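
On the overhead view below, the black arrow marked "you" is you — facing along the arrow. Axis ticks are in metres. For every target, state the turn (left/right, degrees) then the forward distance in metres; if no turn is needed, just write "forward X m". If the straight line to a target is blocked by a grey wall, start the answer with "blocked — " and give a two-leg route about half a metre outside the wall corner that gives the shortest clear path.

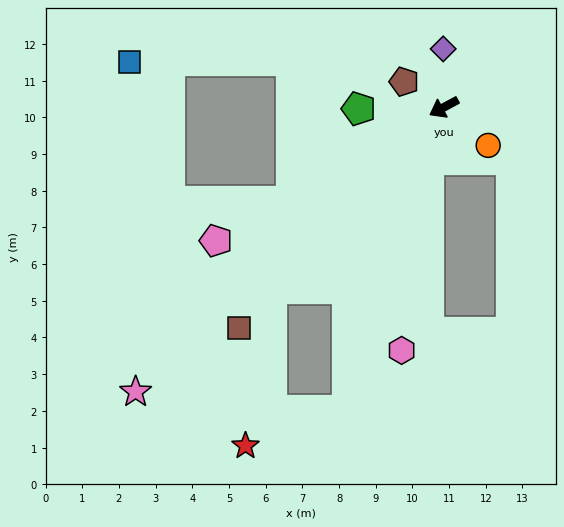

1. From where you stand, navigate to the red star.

blocked — turn left 18°, forward 6.8 m, then turn left 34°, forward 4.4 m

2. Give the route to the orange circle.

turn left 111°, forward 1.6 m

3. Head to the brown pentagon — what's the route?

turn right 61°, forward 1.3 m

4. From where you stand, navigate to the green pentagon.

turn right 27°, forward 2.3 m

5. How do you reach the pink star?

turn left 14°, forward 11.4 m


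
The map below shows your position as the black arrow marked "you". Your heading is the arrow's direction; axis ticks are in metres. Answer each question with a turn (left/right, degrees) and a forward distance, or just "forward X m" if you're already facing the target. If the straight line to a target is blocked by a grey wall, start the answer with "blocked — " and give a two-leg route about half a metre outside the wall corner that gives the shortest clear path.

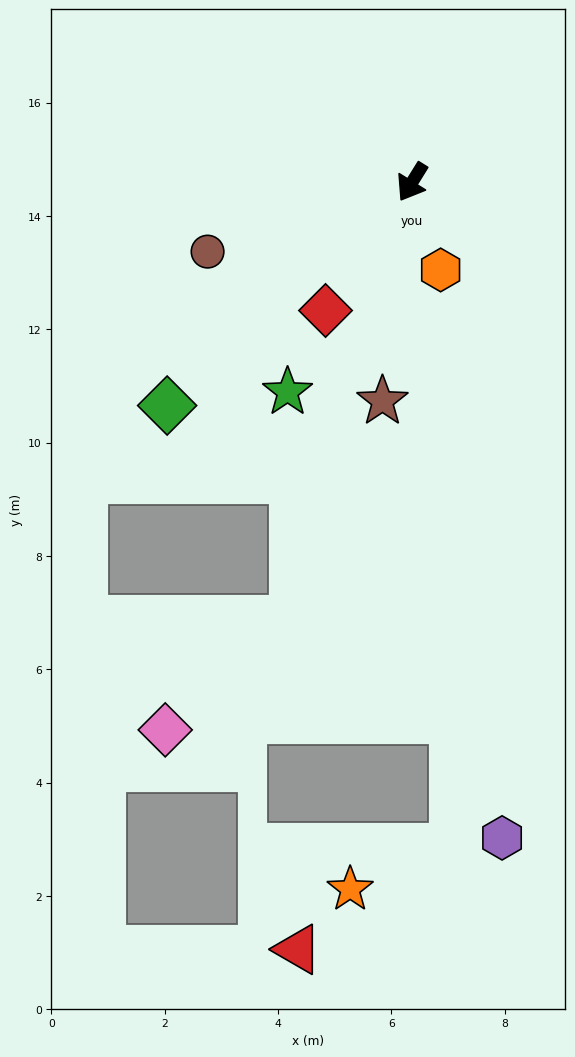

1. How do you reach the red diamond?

turn right 2°, forward 2.7 m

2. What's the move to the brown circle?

turn right 39°, forward 3.8 m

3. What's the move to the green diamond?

turn right 16°, forward 5.9 m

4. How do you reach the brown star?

turn left 24°, forward 3.9 m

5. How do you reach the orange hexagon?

turn left 50°, forward 1.6 m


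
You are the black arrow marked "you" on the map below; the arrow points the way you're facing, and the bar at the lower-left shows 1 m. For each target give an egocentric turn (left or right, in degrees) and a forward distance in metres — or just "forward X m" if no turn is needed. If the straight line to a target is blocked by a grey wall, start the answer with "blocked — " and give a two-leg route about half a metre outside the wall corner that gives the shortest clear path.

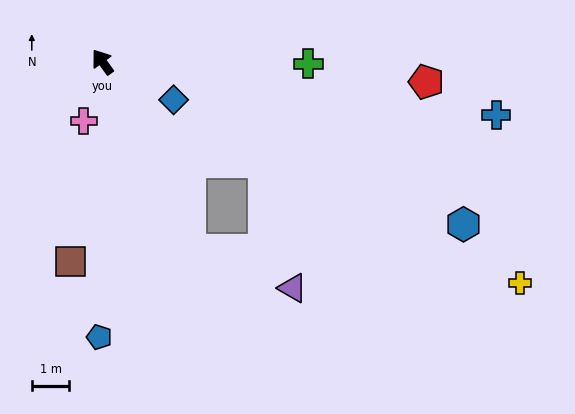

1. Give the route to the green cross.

turn right 126°, forward 5.5 m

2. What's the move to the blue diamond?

turn right 154°, forward 2.1 m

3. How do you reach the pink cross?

turn left 126°, forward 1.7 m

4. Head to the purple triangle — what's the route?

blocked — turn left 169°, forward 5.5 m, then turn left 44°, forward 2.9 m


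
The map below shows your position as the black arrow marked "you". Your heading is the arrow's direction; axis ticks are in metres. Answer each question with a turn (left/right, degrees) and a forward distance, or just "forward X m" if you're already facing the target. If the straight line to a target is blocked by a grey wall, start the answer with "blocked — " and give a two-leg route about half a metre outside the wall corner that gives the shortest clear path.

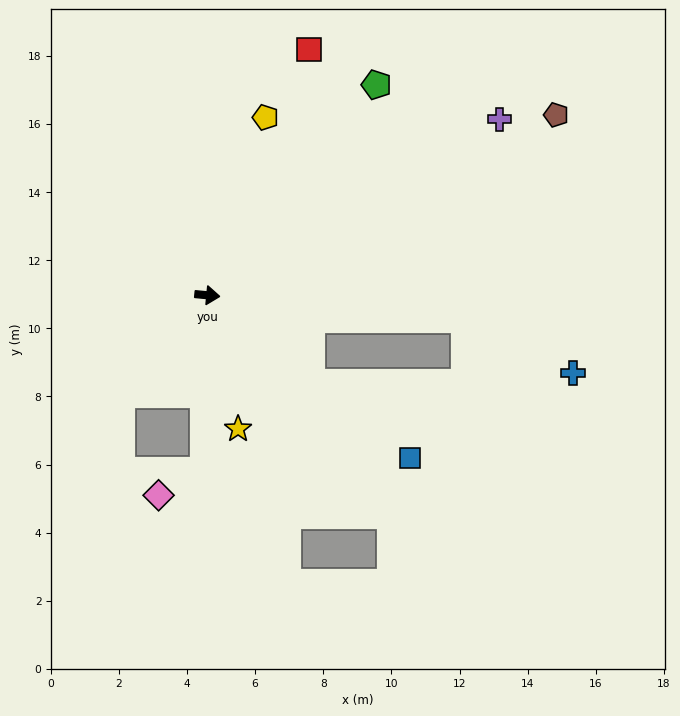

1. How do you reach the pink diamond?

blocked — turn right 86°, forward 5.2 m, then turn right 61°, forward 1.5 m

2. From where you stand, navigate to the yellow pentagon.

turn left 77°, forward 5.5 m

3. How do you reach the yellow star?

turn right 72°, forward 4.0 m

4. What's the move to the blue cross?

blocked — forward 7.6 m, then turn right 21°, forward 3.6 m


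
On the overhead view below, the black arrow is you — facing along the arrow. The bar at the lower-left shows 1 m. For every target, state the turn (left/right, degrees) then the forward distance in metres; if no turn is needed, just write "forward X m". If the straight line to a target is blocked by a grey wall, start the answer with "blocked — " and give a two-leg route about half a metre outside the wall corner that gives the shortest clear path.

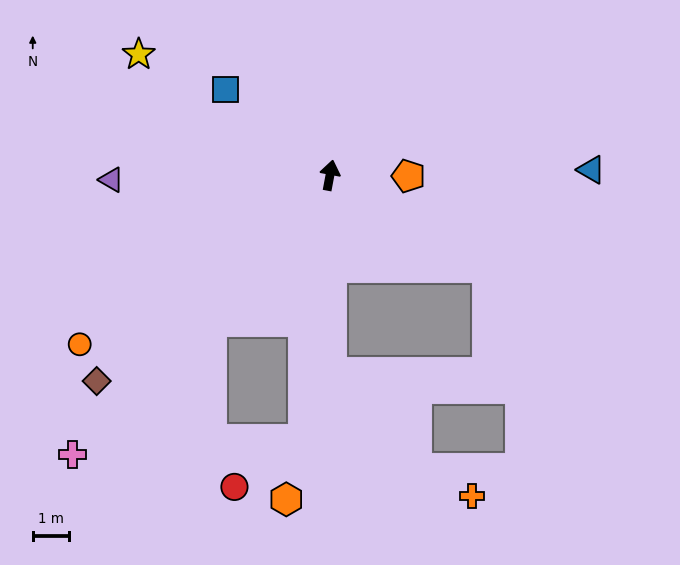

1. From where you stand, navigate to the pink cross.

turn left 148°, forward 10.4 m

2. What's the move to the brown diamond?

turn left 142°, forward 8.5 m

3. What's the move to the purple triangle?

turn left 102°, forward 6.0 m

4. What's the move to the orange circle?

turn left 135°, forward 8.3 m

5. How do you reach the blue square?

turn left 61°, forward 3.7 m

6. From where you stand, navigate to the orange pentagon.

turn right 80°, forward 2.1 m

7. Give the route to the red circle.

blocked — turn right 175°, forward 7.3 m, then turn right 50°, forward 2.3 m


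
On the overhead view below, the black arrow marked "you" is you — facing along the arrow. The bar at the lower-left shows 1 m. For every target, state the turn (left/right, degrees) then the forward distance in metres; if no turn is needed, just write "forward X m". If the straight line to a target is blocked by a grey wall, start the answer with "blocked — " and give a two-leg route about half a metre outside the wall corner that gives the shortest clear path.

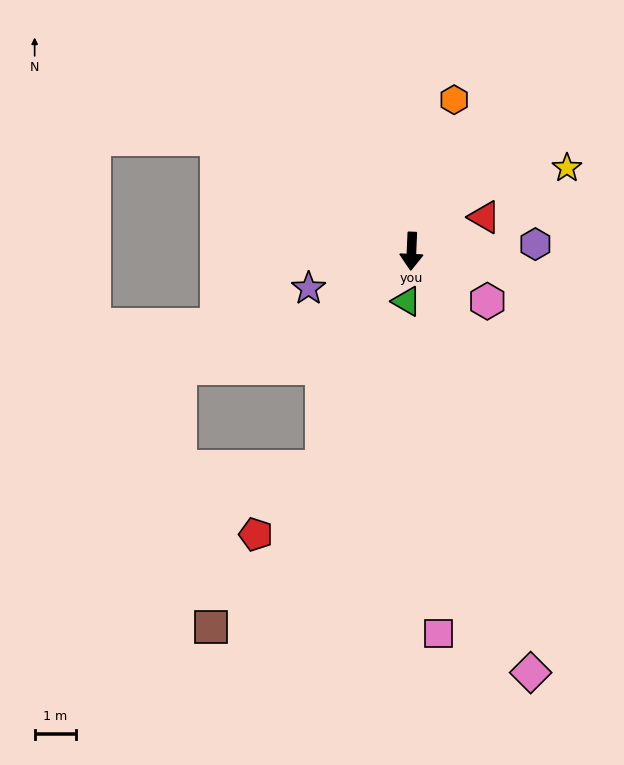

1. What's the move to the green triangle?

turn right 3°, forward 1.2 m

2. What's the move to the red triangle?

turn left 117°, forward 2.0 m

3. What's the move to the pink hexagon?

turn left 59°, forward 2.2 m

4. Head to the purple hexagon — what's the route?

turn left 96°, forward 3.0 m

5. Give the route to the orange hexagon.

turn left 167°, forward 3.8 m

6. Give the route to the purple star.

turn right 68°, forward 2.7 m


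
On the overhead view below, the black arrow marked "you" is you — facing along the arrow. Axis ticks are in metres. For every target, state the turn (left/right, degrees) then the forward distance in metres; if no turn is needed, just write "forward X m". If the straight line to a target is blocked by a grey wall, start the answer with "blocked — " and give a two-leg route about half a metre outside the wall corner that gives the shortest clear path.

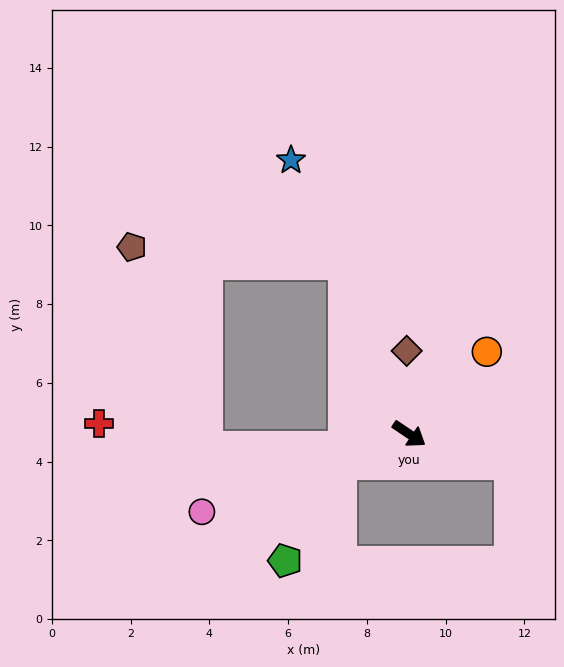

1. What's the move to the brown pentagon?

blocked — turn left 145°, forward 4.6 m, then turn left 64°, forward 5.4 m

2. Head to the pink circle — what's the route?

turn right 125°, forward 5.6 m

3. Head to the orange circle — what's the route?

turn left 81°, forward 2.9 m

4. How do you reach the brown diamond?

turn left 126°, forward 2.1 m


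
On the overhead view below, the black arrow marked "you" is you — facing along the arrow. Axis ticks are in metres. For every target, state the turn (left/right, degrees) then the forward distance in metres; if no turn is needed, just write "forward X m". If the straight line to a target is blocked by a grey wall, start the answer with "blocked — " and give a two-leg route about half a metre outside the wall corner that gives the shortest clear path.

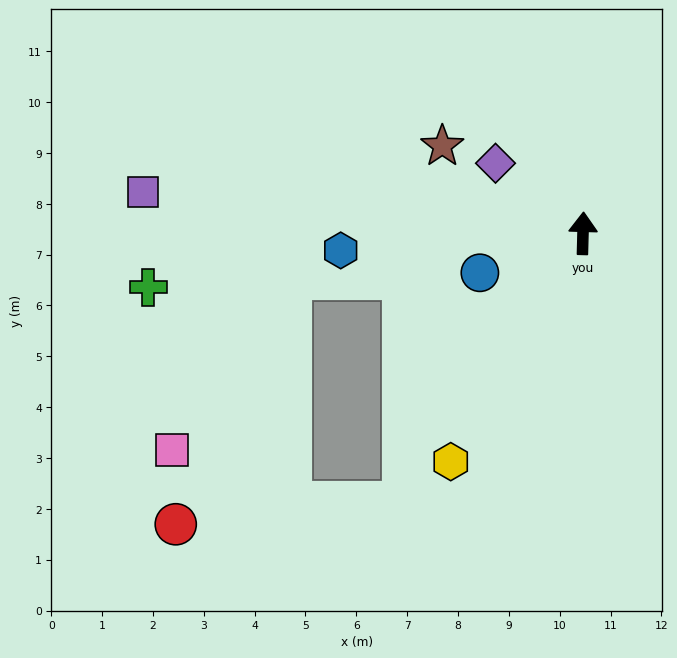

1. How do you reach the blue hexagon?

turn left 96°, forward 4.8 m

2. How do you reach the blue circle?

turn left 113°, forward 2.2 m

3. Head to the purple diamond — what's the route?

turn left 53°, forward 2.2 m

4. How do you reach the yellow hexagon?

turn left 151°, forward 5.2 m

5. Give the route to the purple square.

turn left 86°, forward 8.7 m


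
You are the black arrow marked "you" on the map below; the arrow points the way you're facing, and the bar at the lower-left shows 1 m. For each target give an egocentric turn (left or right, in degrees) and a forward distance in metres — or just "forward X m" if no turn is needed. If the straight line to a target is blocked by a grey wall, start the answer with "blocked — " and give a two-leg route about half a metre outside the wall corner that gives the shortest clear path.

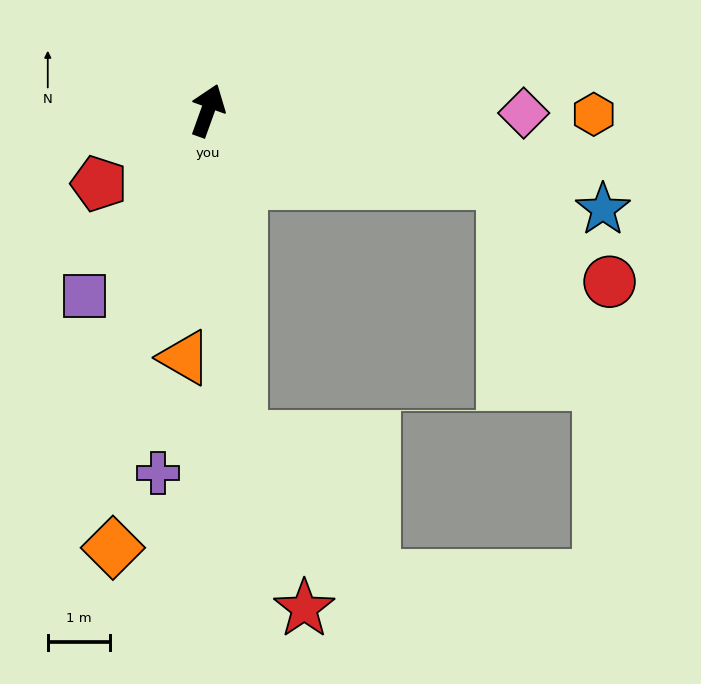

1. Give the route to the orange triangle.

turn right 166°, forward 4.0 m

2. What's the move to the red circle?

blocked — turn right 84°, forward 4.9 m, then turn right 29°, forward 2.3 m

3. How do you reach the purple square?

turn left 166°, forward 3.6 m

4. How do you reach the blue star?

turn right 84°, forward 6.6 m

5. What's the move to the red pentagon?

turn left 144°, forward 2.1 m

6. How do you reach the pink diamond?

turn right 71°, forward 5.1 m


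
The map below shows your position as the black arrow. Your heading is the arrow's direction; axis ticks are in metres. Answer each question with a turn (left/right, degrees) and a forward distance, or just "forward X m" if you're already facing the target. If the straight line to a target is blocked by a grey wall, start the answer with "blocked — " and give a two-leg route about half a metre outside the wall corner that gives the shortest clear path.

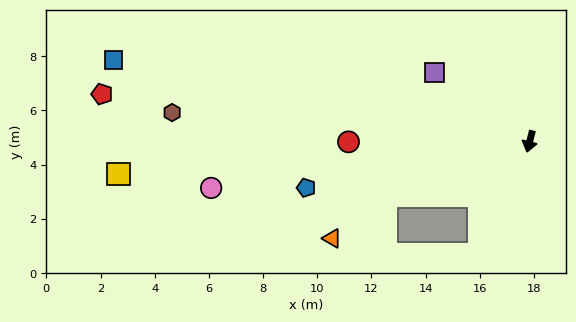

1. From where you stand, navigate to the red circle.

turn right 76°, forward 6.7 m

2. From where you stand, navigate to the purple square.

turn right 112°, forward 4.3 m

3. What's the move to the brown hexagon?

turn right 80°, forward 13.2 m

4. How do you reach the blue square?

turn right 87°, forward 15.6 m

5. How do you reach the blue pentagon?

turn right 64°, forward 8.4 m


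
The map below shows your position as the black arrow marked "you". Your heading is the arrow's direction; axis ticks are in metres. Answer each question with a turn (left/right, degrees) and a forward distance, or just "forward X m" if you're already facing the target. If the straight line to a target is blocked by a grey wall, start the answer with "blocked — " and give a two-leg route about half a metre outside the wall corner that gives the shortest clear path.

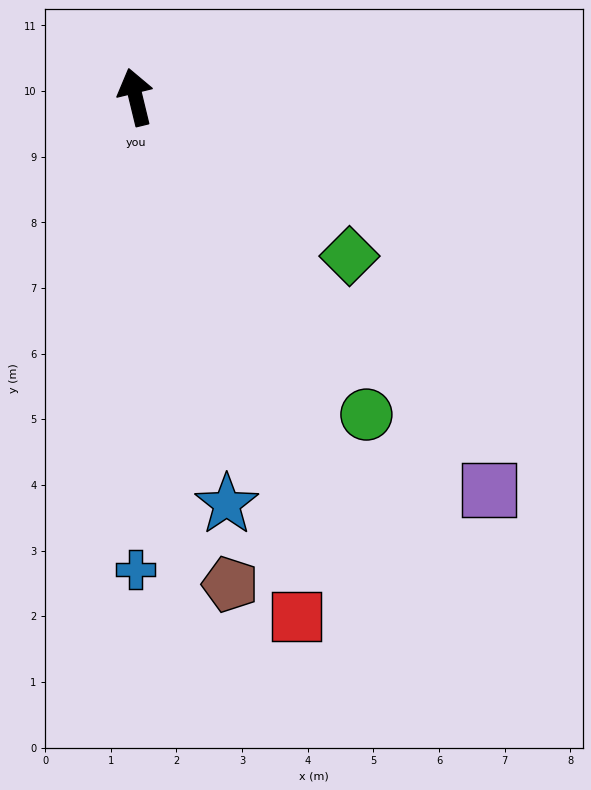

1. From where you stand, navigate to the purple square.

turn right 152°, forward 8.1 m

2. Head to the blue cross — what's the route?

turn left 166°, forward 7.2 m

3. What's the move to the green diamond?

turn right 140°, forward 4.1 m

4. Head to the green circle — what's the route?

turn right 158°, forward 6.0 m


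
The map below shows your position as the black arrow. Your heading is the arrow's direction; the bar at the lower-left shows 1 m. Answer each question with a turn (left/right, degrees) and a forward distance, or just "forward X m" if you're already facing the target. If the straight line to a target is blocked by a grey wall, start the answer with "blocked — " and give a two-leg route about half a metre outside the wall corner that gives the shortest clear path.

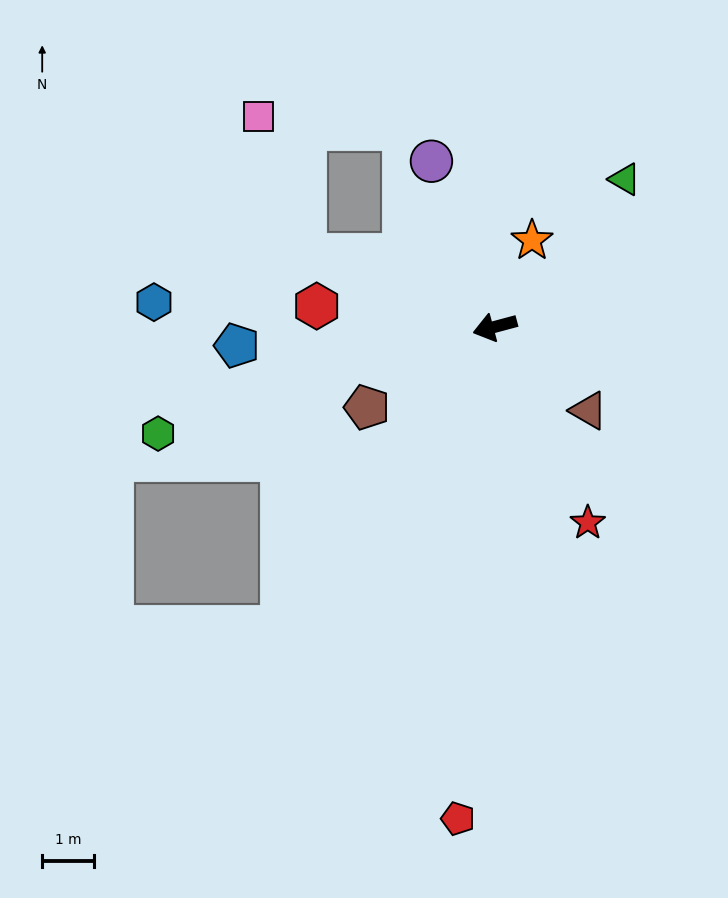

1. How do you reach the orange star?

turn right 128°, forward 1.8 m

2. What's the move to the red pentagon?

turn left 71°, forward 9.5 m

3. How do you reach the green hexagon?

turn left 3°, forward 6.8 m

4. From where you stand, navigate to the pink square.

blocked — turn right 36°, forward 3.9 m, then turn right 51°, forward 2.8 m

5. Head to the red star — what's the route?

turn left 100°, forward 4.2 m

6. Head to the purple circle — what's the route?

turn right 84°, forward 3.4 m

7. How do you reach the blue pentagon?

turn right 11°, forward 5.0 m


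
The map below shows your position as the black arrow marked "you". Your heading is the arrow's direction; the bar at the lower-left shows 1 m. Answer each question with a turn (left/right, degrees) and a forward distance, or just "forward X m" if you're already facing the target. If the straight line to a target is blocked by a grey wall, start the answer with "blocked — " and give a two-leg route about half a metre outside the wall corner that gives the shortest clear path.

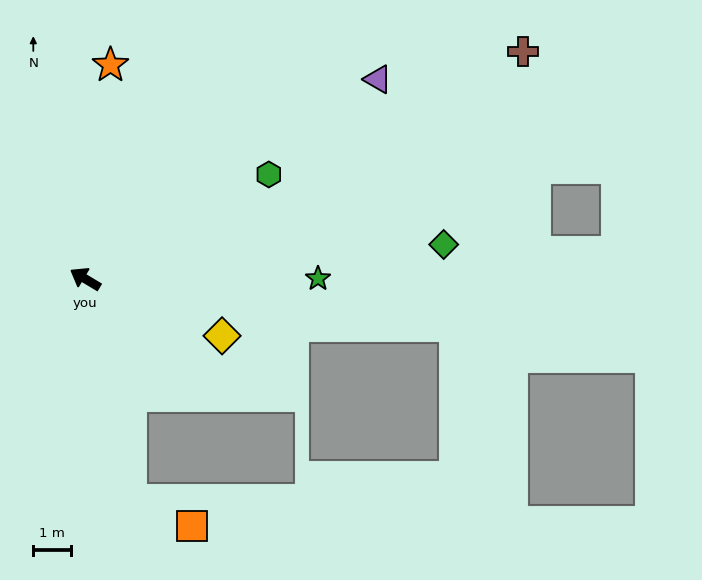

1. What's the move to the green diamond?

turn right 144°, forward 9.6 m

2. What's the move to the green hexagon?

turn right 119°, forward 5.6 m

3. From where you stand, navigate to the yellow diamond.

turn right 172°, forward 3.9 m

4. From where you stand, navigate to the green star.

turn right 149°, forward 6.2 m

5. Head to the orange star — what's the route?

turn right 66°, forward 5.7 m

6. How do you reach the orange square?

blocked — turn left 133°, forward 6.0 m, then turn left 55°, forward 1.8 m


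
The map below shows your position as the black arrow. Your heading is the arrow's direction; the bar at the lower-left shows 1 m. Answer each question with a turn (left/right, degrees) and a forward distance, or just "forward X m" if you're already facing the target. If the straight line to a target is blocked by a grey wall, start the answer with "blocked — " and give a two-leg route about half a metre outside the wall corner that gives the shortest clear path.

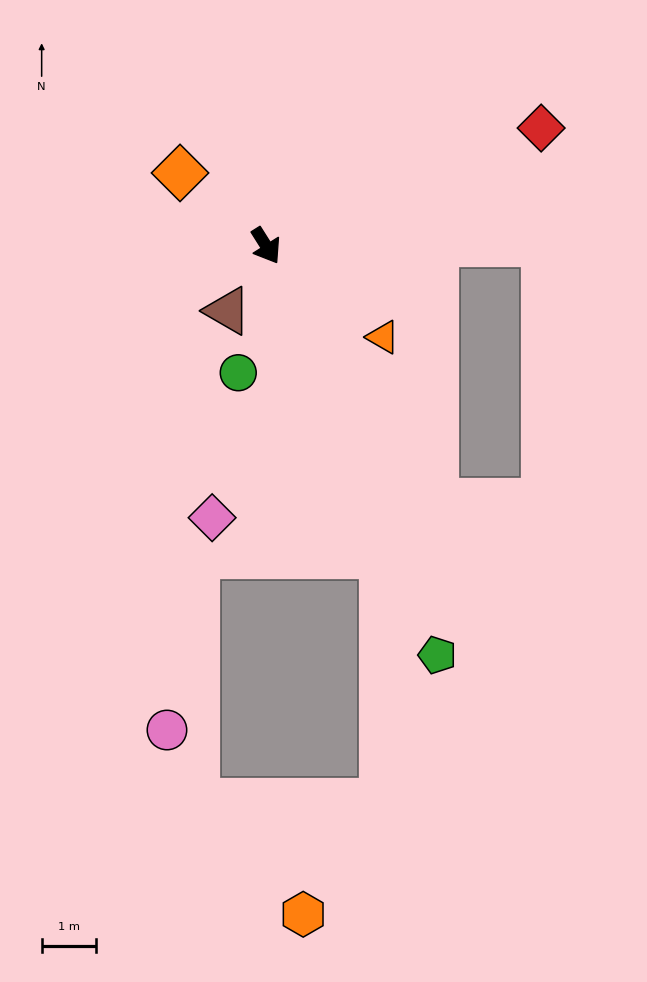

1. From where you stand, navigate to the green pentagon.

turn right 10°, forward 8.2 m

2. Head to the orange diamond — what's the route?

turn right 163°, forward 2.1 m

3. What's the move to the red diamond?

turn left 81°, forward 5.5 m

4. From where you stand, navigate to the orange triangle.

turn left 20°, forward 2.7 m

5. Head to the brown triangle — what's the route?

turn right 63°, forward 1.4 m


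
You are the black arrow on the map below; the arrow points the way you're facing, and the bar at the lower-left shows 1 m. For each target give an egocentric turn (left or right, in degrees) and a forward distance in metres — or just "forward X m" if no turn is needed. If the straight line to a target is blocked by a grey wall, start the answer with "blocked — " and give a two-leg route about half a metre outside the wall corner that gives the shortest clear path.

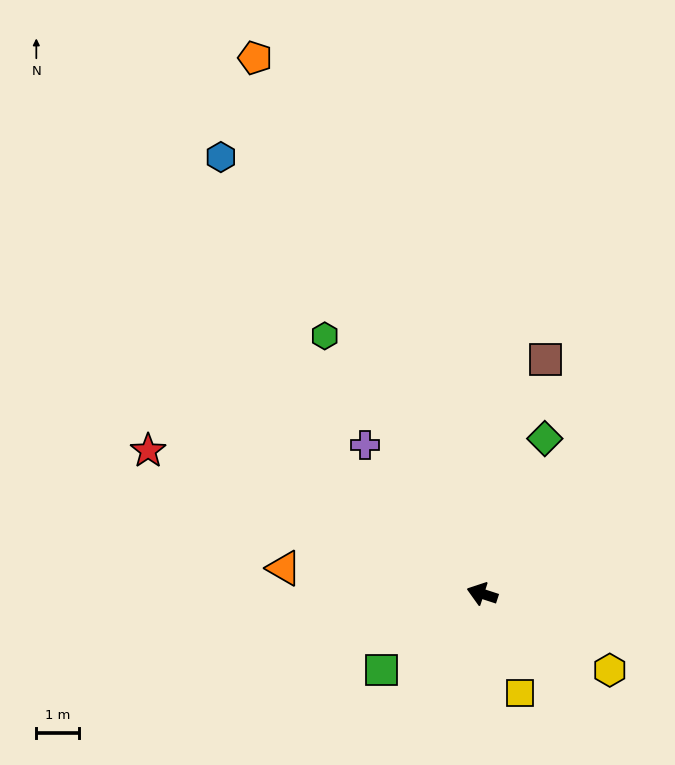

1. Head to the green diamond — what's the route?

turn right 94°, forward 3.9 m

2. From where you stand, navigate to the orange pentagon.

turn right 49°, forward 13.5 m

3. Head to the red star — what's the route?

turn right 5°, forward 8.5 m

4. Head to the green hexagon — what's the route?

turn right 41°, forward 7.0 m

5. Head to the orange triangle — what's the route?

turn left 11°, forward 4.7 m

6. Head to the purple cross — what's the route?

turn right 34°, forward 4.4 m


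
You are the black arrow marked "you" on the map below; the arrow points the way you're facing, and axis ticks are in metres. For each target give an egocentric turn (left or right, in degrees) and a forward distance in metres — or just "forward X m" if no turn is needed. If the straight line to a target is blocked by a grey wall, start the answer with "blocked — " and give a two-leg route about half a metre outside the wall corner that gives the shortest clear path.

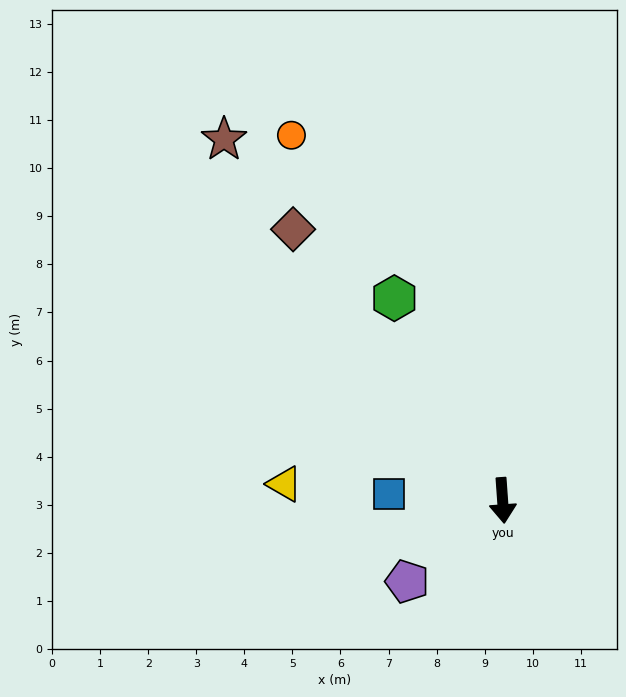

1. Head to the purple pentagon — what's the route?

turn right 54°, forward 2.6 m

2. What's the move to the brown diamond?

turn right 146°, forward 7.1 m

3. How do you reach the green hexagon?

turn right 156°, forward 4.8 m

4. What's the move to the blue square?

turn right 97°, forward 2.4 m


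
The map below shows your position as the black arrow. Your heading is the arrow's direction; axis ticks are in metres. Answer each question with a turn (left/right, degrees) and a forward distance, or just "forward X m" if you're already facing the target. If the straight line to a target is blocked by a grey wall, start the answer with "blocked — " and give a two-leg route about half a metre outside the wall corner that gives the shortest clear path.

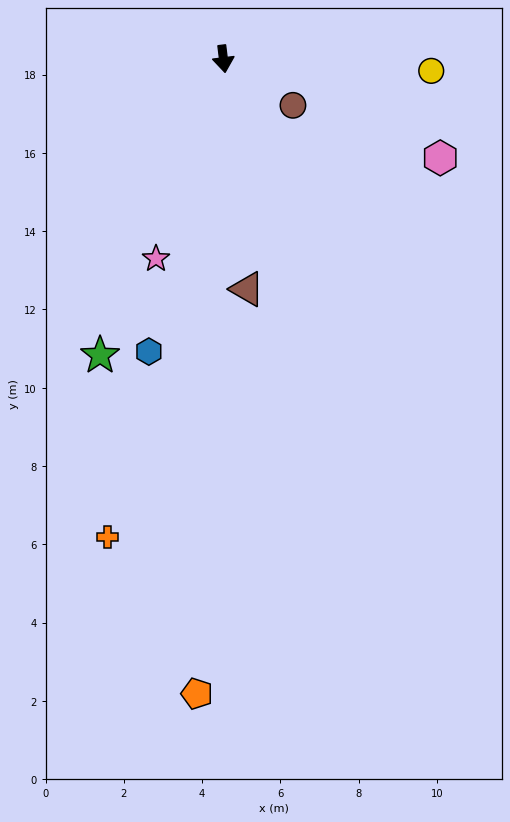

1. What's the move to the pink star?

turn right 26°, forward 5.4 m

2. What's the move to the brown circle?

turn left 49°, forward 2.1 m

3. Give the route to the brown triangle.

forward 5.9 m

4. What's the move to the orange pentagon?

turn right 9°, forward 16.2 m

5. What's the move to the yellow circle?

turn left 80°, forward 5.3 m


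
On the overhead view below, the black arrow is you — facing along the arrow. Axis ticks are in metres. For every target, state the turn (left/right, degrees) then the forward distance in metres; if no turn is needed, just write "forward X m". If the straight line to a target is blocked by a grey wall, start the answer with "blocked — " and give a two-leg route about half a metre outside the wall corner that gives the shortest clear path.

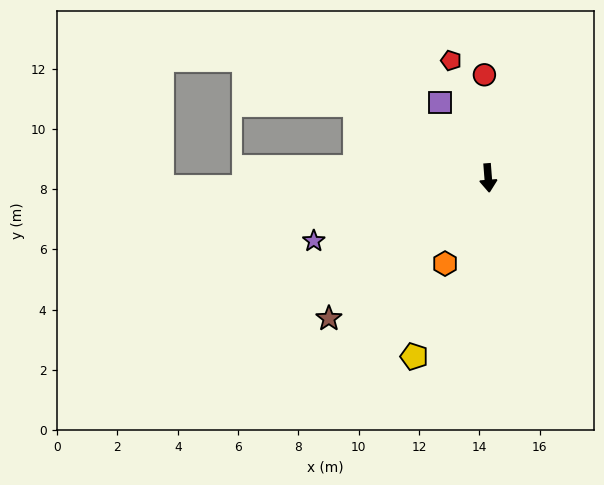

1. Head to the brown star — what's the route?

turn right 53°, forward 7.0 m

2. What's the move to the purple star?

turn right 75°, forward 6.1 m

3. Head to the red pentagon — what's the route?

turn right 167°, forward 4.1 m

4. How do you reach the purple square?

turn right 152°, forward 3.0 m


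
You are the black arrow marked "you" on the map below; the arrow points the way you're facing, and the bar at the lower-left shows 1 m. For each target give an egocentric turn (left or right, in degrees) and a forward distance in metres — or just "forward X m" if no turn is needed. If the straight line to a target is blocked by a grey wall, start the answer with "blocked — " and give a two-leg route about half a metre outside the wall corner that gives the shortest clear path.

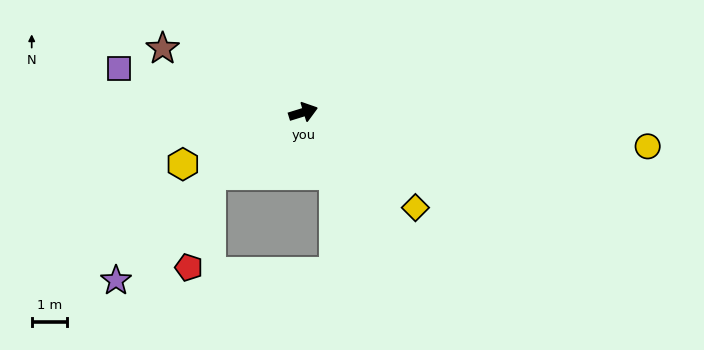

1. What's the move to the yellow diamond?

turn right 58°, forward 4.1 m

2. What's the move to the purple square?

turn left 150°, forward 5.3 m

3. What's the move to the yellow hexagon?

turn right 174°, forward 3.7 m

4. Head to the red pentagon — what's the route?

blocked — turn right 163°, forward 3.1 m, then turn left 42°, forward 2.7 m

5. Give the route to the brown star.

turn left 138°, forward 4.3 m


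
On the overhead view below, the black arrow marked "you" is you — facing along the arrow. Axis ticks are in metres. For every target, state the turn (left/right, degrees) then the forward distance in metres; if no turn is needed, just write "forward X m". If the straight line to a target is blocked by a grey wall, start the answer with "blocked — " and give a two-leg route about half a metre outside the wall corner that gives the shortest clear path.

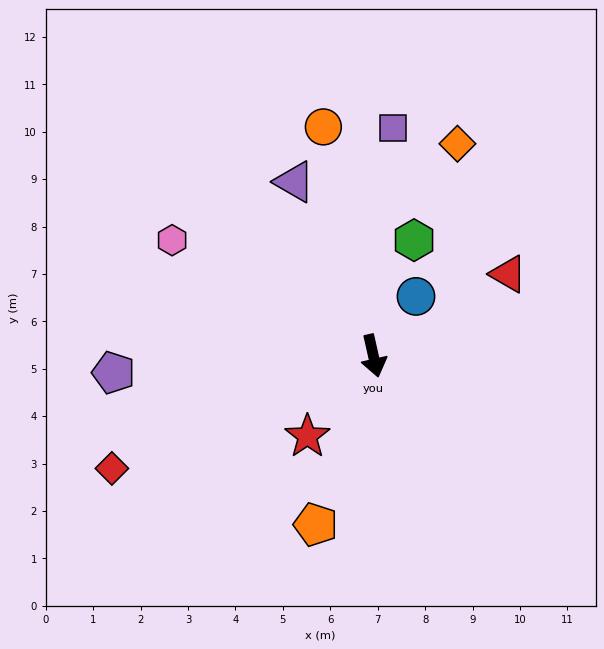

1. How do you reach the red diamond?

turn right 79°, forward 6.0 m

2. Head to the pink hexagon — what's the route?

turn right 133°, forward 4.9 m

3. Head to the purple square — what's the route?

turn left 162°, forward 4.8 m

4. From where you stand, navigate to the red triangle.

turn left 109°, forward 3.3 m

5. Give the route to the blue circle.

turn left 132°, forward 1.5 m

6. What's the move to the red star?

turn right 52°, forward 2.2 m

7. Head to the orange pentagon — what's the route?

turn right 32°, forward 3.8 m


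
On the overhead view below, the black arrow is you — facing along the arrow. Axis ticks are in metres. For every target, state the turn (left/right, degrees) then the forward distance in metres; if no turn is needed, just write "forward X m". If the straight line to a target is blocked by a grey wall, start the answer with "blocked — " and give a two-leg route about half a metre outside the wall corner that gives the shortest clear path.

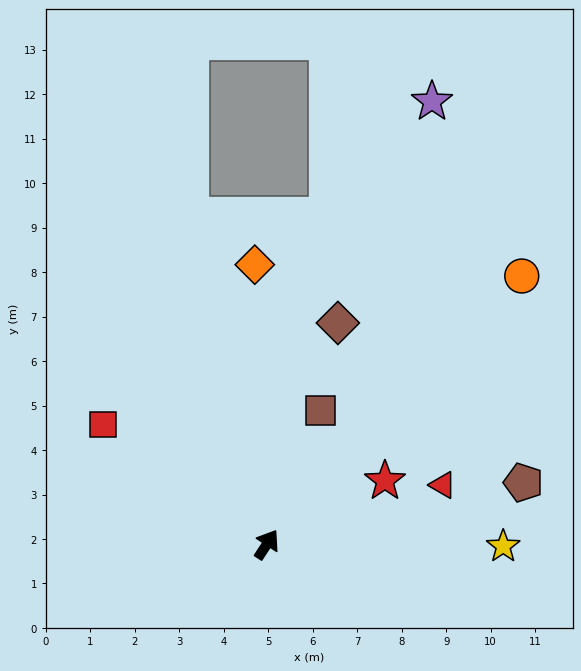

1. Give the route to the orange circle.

turn right 10°, forward 8.3 m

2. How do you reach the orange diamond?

turn left 36°, forward 6.3 m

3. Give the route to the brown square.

turn left 11°, forward 3.2 m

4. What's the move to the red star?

turn right 29°, forward 3.0 m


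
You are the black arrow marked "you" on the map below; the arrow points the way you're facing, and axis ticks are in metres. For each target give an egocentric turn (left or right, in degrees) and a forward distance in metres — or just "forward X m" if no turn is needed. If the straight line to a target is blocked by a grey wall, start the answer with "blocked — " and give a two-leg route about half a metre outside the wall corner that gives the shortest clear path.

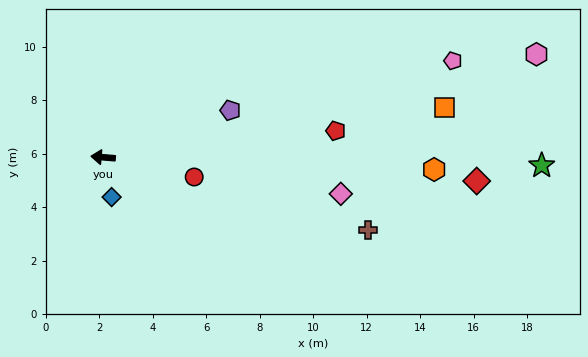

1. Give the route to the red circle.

turn left 173°, forward 3.5 m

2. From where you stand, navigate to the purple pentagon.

turn right 155°, forward 5.1 m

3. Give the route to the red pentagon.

turn right 169°, forward 8.8 m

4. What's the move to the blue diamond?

turn left 107°, forward 1.5 m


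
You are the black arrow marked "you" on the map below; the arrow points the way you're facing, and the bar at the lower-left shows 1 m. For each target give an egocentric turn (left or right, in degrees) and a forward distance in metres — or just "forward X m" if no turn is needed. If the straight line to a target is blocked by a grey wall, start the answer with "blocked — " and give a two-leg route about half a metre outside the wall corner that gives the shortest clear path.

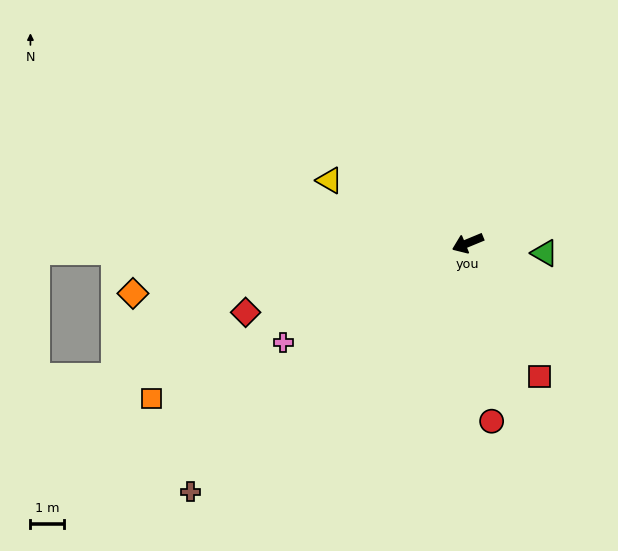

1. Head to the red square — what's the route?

turn left 96°, forward 4.5 m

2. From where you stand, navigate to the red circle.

turn left 75°, forward 5.3 m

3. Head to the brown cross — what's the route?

turn left 19°, forward 11.1 m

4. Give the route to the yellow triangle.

turn right 47°, forward 4.5 m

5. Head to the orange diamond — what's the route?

turn right 14°, forward 10.1 m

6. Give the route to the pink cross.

turn left 6°, forward 6.2 m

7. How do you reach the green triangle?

turn left 150°, forward 2.3 m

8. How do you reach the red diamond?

turn right 5°, forward 6.9 m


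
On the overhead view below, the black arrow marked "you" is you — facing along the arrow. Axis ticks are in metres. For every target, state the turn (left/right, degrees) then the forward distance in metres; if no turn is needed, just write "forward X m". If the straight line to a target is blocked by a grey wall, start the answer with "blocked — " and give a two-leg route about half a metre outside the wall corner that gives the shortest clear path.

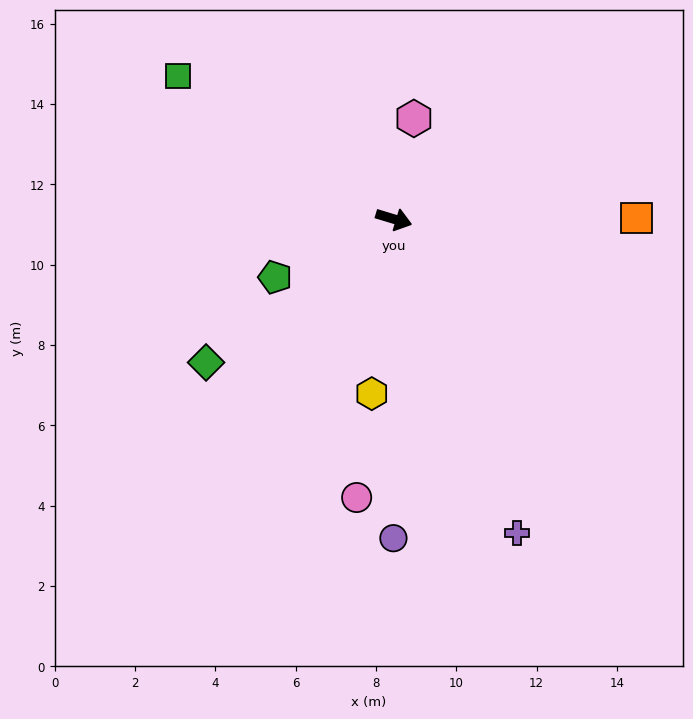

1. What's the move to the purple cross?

turn right 52°, forward 8.4 m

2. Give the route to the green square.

turn left 163°, forward 6.5 m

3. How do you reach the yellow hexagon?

turn right 80°, forward 4.4 m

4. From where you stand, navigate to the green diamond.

turn right 126°, forward 5.9 m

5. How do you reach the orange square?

turn left 17°, forward 6.0 m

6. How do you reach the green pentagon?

turn right 137°, forward 3.3 m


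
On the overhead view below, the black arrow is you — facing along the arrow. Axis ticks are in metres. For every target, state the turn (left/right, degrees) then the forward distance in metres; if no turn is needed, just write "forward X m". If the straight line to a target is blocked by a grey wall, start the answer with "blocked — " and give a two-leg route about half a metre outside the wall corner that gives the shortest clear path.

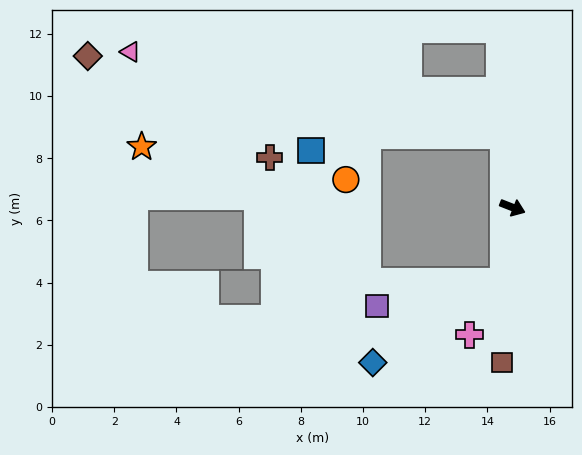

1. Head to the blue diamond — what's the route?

blocked — turn right 76°, forward 2.4 m, then turn right 50°, forward 5.0 m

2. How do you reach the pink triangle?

blocked — turn left 119°, forward 2.3 m, then turn left 70°, forward 12.3 m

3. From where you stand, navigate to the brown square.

turn right 73°, forward 5.0 m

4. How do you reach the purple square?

blocked — turn right 76°, forward 2.4 m, then turn right 71°, forward 4.2 m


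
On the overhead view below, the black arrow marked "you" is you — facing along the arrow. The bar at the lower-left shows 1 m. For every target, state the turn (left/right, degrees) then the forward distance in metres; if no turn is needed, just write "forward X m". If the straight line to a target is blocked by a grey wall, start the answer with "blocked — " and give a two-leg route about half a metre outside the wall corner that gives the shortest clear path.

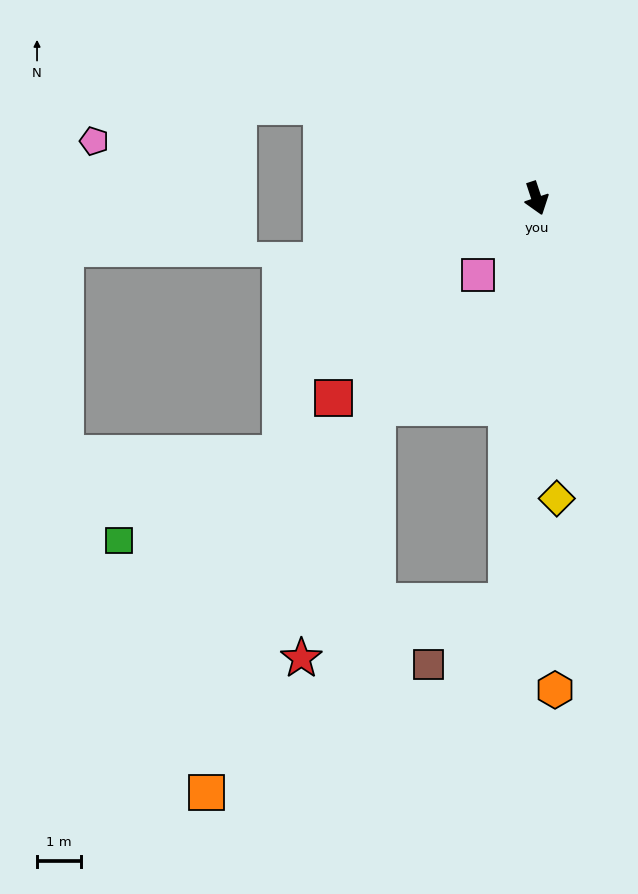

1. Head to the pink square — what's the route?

turn right 56°, forward 2.2 m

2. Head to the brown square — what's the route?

blocked — turn right 22°, forward 9.2 m, then turn right 47°, forward 2.3 m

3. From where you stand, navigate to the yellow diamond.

turn right 14°, forward 6.8 m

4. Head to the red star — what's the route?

blocked — turn right 22°, forward 9.2 m, then turn right 71°, forward 4.8 m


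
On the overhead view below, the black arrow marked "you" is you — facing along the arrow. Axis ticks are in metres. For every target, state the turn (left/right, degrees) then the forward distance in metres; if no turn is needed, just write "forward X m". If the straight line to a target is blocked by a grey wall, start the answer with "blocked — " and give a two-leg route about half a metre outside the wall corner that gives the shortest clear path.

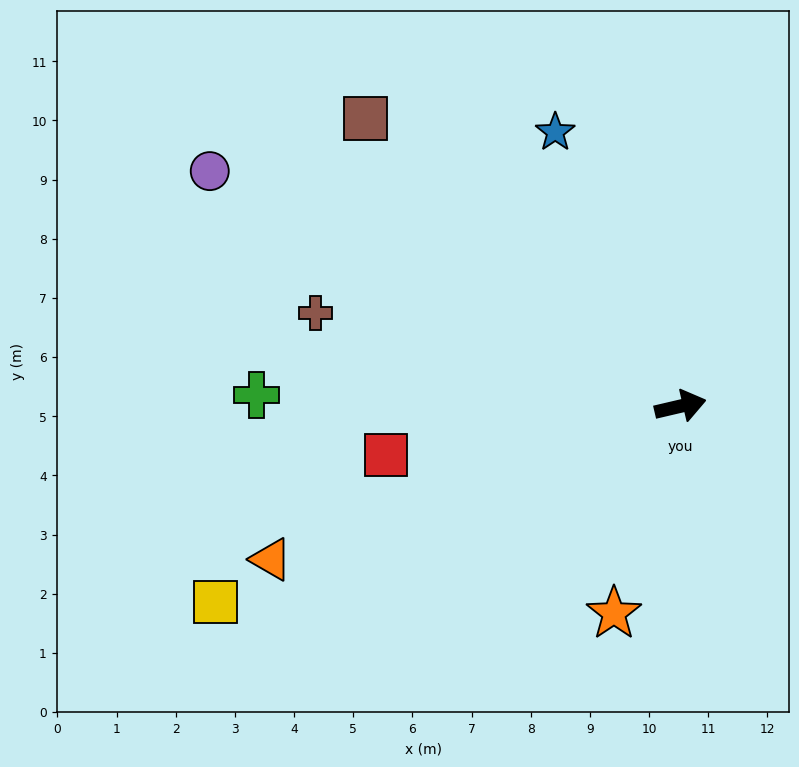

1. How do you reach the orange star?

turn right 121°, forward 3.7 m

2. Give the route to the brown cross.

turn left 153°, forward 6.4 m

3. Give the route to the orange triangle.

turn right 173°, forward 7.4 m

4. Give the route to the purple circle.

turn left 140°, forward 8.9 m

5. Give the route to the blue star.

turn left 101°, forward 5.1 m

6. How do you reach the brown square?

turn left 124°, forward 7.2 m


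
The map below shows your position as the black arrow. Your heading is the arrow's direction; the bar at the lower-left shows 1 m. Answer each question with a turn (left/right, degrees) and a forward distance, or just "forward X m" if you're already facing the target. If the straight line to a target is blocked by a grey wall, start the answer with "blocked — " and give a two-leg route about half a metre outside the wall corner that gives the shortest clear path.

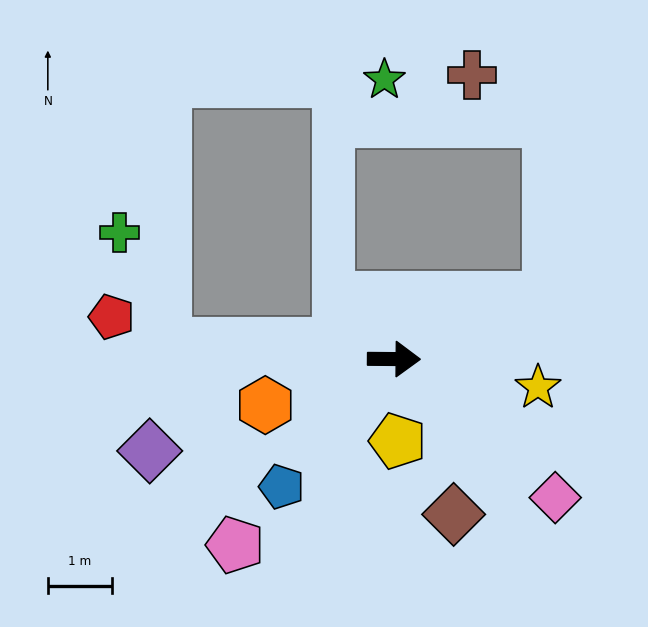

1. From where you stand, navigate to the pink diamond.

turn right 40°, forward 3.3 m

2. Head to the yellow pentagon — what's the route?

turn right 87°, forward 1.3 m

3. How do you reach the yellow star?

turn right 11°, forward 2.3 m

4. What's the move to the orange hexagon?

turn right 160°, forward 2.1 m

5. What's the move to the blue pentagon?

turn right 131°, forward 2.7 m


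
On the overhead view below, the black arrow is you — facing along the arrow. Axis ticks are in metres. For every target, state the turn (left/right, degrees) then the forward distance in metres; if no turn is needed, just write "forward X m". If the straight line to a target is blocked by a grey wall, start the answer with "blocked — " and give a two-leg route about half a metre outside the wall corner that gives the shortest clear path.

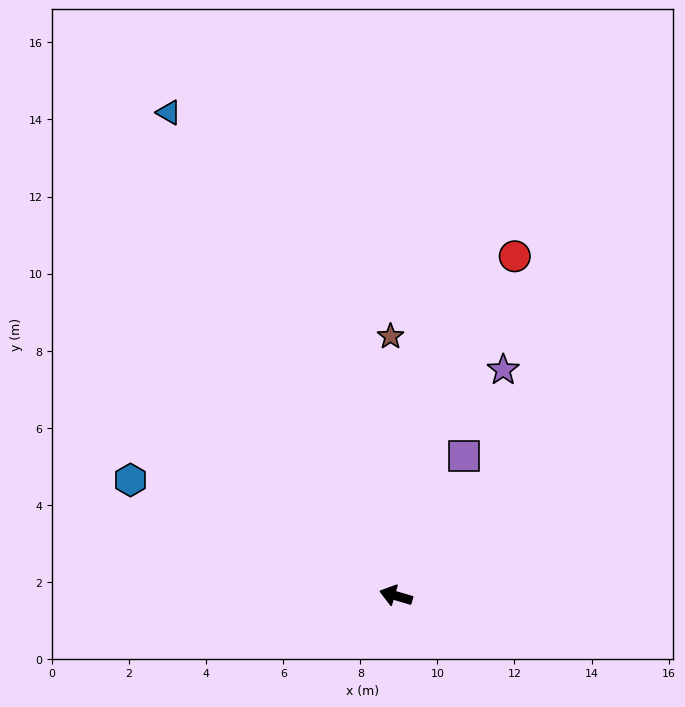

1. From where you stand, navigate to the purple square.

turn right 100°, forward 4.0 m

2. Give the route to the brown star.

turn right 73°, forward 6.7 m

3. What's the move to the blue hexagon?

turn right 7°, forward 7.5 m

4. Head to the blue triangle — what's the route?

turn right 49°, forward 13.9 m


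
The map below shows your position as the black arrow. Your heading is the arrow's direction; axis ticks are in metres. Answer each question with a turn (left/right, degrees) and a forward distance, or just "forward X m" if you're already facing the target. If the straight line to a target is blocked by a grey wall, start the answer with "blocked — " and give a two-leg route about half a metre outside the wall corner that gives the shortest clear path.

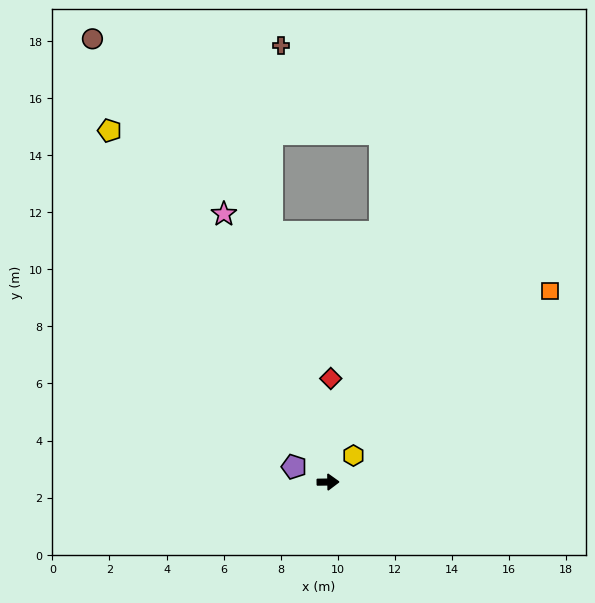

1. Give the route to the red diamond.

turn left 88°, forward 3.6 m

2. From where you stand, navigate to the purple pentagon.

turn left 155°, forward 1.3 m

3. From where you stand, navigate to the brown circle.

turn left 117°, forward 17.6 m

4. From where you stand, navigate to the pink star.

turn left 110°, forward 10.1 m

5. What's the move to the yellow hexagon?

turn left 45°, forward 1.3 m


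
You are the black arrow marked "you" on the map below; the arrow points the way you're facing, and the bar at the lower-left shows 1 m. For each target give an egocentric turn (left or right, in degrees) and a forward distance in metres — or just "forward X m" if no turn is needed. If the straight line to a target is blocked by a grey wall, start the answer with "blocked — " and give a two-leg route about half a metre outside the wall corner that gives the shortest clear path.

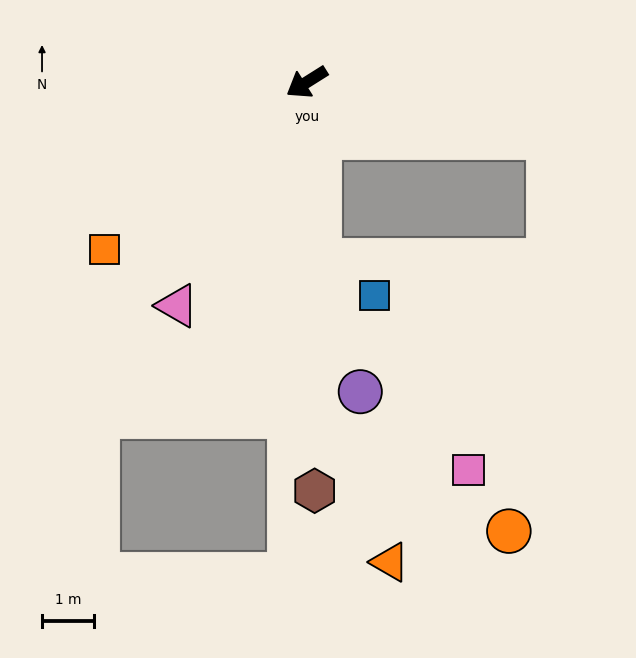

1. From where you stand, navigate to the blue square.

blocked — turn left 62°, forward 3.5 m, then turn left 54°, forward 1.3 m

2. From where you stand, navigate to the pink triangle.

turn left 28°, forward 5.0 m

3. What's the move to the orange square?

turn left 7°, forward 5.1 m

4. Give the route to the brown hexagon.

turn left 59°, forward 7.9 m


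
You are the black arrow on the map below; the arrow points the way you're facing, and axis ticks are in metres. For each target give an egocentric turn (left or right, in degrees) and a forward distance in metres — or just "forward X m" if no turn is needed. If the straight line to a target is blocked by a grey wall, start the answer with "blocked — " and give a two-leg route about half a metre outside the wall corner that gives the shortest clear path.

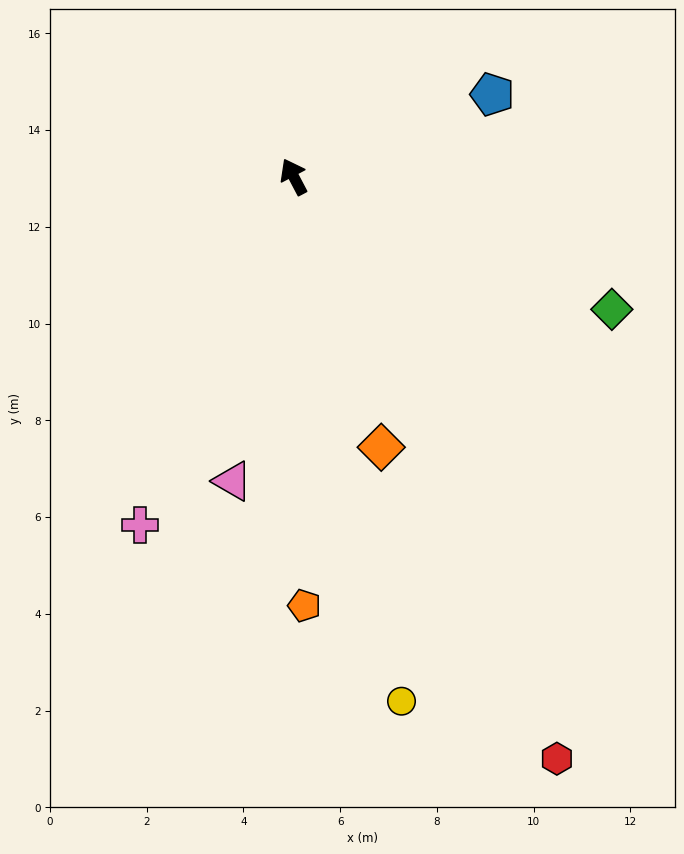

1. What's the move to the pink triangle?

turn left 141°, forward 6.4 m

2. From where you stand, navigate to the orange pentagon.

turn left 154°, forward 8.9 m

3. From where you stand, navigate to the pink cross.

turn left 128°, forward 7.9 m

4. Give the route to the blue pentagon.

turn right 95°, forward 4.4 m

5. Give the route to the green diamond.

turn right 140°, forward 7.1 m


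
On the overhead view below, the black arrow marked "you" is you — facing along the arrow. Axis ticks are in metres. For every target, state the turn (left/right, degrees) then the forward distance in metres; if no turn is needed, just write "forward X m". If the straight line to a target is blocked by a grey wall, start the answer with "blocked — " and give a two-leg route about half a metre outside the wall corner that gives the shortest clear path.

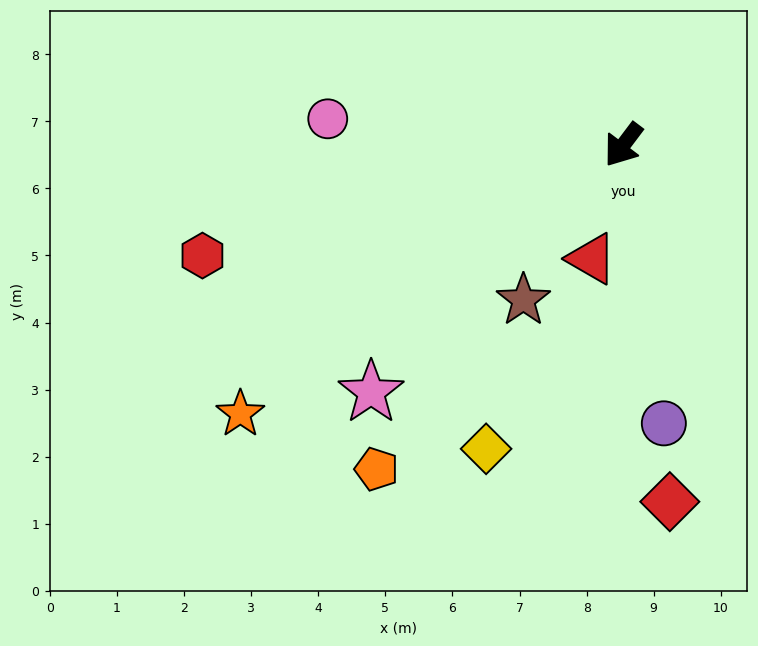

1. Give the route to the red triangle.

turn left 21°, forward 1.8 m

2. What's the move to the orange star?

turn right 18°, forward 7.0 m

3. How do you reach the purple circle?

turn left 45°, forward 4.2 m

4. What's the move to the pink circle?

turn right 58°, forward 4.4 m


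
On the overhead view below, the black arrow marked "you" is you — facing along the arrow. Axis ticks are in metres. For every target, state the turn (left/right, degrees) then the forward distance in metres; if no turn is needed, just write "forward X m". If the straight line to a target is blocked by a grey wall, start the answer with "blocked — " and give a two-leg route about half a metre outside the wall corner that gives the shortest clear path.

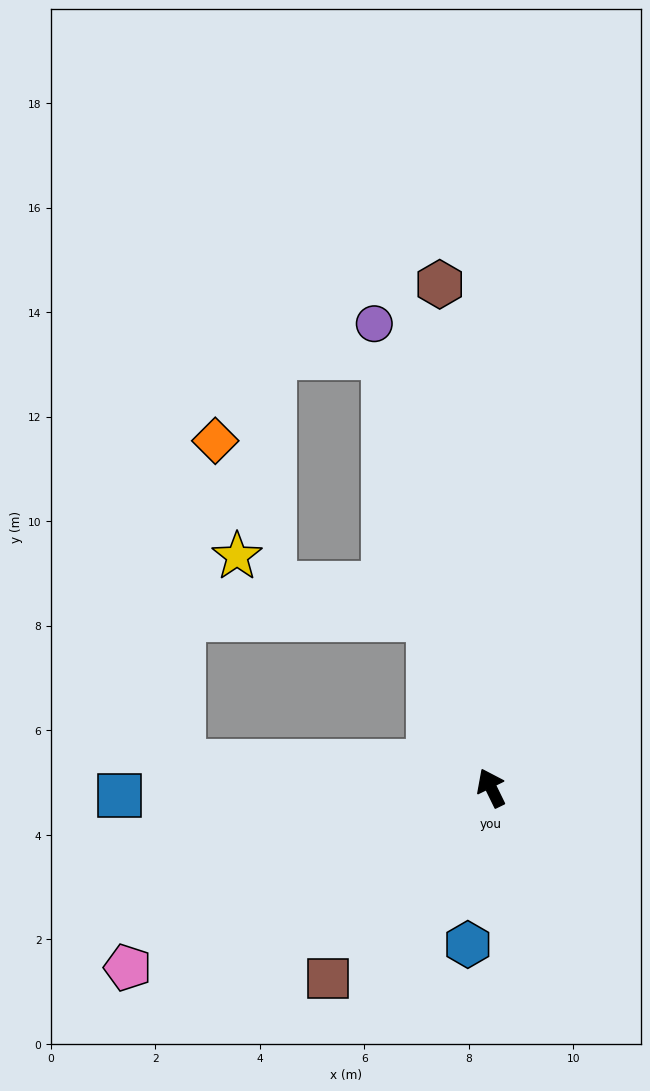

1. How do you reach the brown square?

turn left 113°, forward 4.8 m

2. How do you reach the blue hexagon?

turn left 145°, forward 3.0 m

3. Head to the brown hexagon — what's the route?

turn right 20°, forward 9.7 m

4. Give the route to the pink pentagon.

turn left 90°, forward 7.8 m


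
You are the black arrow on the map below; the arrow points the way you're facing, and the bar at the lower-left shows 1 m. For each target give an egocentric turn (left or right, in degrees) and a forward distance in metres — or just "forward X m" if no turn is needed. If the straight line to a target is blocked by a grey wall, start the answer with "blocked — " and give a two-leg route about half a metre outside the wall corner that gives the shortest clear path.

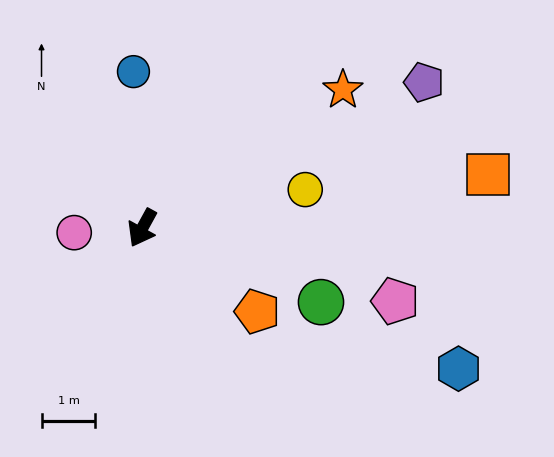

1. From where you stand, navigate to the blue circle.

turn right 148°, forward 2.9 m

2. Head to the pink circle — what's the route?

turn right 57°, forward 1.3 m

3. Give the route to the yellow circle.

turn left 132°, forward 3.1 m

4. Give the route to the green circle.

turn left 96°, forward 3.6 m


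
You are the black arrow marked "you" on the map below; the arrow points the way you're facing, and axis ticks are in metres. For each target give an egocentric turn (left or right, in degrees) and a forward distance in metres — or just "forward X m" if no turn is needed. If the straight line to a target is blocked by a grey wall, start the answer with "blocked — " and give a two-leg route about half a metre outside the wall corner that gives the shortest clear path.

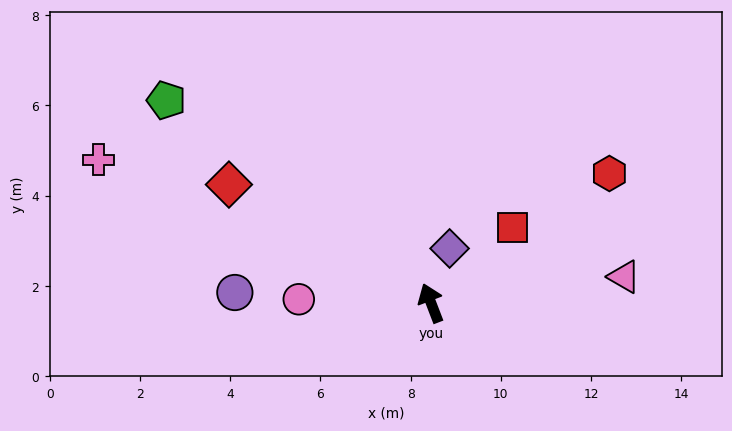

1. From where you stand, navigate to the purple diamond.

turn right 40°, forward 1.3 m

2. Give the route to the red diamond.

turn left 39°, forward 5.2 m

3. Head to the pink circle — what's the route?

turn left 67°, forward 2.9 m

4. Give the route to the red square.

turn right 68°, forward 2.5 m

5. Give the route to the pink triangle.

turn right 103°, forward 4.3 m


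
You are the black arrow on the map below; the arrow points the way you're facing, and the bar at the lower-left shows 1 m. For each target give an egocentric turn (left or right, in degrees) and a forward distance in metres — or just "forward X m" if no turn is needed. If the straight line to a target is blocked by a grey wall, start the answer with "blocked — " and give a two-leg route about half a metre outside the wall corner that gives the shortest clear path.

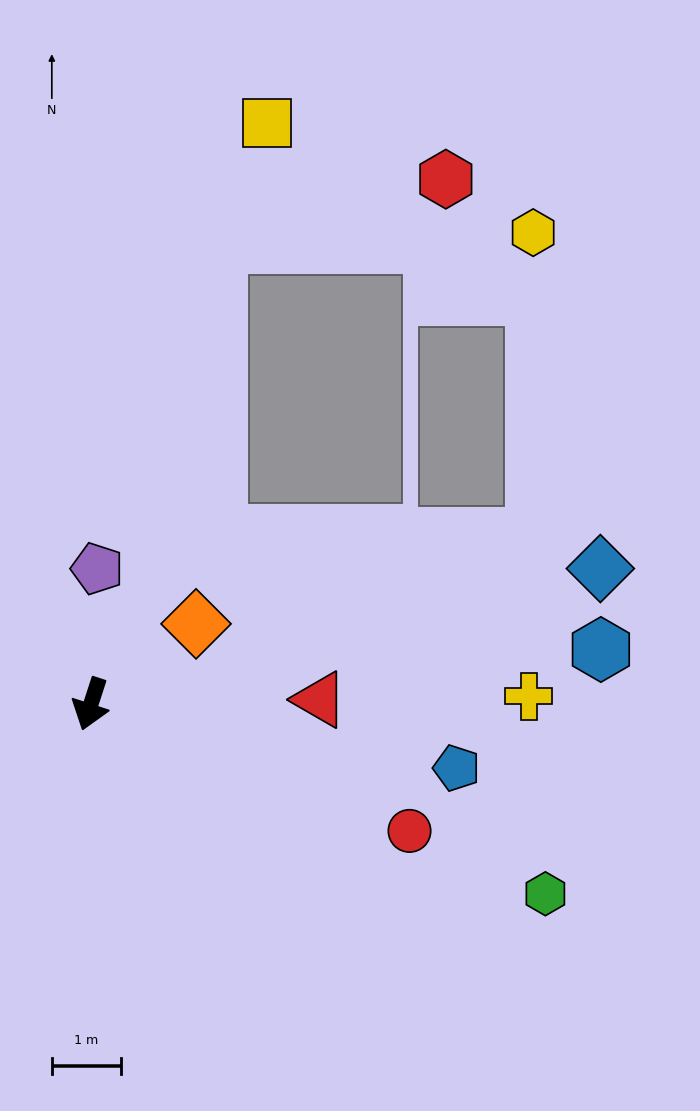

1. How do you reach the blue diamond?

turn left 123°, forward 7.6 m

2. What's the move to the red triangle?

turn left 109°, forward 3.3 m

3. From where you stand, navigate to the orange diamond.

turn left 145°, forward 1.9 m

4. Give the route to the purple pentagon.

turn right 165°, forward 1.9 m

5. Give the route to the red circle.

turn left 86°, forward 4.9 m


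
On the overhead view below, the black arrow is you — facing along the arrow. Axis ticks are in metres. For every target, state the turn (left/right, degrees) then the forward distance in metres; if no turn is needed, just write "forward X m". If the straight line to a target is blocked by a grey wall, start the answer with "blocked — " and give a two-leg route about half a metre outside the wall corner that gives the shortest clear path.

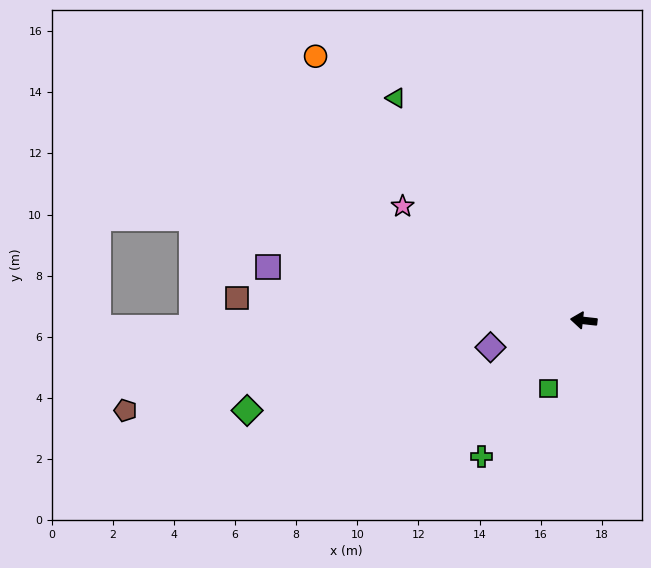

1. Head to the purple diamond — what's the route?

turn left 22°, forward 3.2 m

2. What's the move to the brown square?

turn left 3°, forward 11.4 m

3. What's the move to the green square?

turn left 69°, forward 2.5 m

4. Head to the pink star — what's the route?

turn right 26°, forward 7.0 m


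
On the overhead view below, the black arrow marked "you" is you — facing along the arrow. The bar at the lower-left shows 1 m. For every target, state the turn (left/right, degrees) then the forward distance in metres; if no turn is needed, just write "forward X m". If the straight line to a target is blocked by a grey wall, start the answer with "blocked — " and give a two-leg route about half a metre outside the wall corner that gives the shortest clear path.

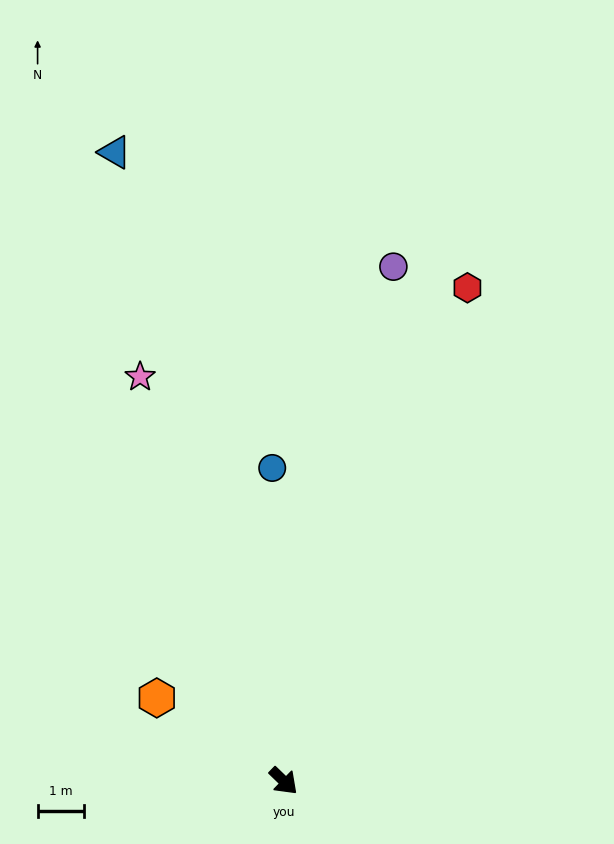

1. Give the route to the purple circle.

turn left 122°, forward 11.4 m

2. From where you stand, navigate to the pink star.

turn left 154°, forward 9.3 m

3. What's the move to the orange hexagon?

turn right 169°, forward 3.3 m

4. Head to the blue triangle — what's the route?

turn left 149°, forward 14.1 m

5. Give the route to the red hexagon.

turn left 114°, forward 11.4 m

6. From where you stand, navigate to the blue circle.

turn left 136°, forward 6.8 m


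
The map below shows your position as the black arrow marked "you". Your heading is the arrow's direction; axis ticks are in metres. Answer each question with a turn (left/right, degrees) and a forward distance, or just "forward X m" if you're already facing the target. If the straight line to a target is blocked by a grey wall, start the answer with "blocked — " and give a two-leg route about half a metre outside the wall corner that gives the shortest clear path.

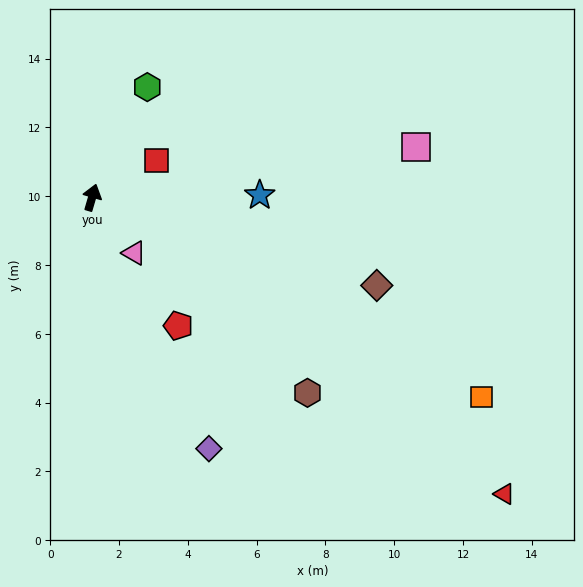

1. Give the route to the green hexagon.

turn right 10°, forward 3.6 m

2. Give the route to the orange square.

turn right 101°, forward 12.7 m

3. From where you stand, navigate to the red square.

turn right 44°, forward 2.2 m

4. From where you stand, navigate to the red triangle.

turn right 109°, forward 14.8 m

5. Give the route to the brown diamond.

turn right 91°, forward 8.7 m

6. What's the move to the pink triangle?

turn right 127°, forward 2.0 m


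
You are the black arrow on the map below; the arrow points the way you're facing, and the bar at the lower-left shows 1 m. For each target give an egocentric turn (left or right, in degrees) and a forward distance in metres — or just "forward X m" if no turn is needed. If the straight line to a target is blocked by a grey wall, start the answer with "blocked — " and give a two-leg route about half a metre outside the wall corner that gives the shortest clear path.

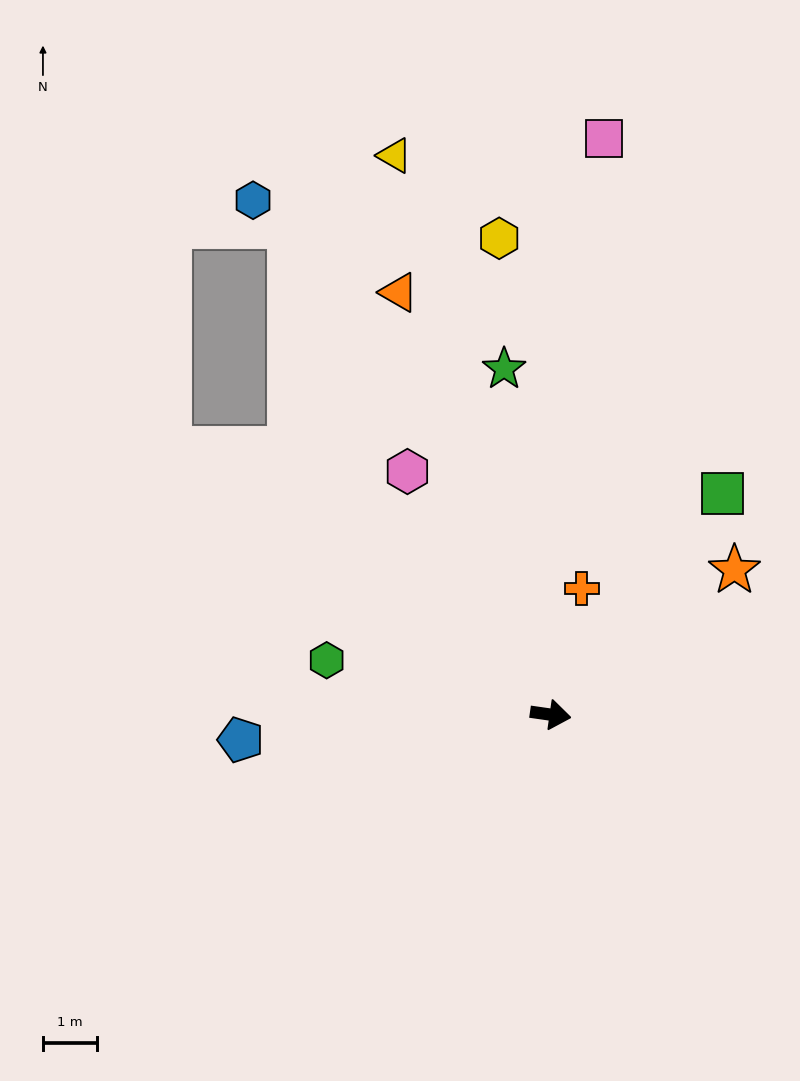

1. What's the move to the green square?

turn left 60°, forward 5.2 m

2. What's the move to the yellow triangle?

turn left 114°, forward 10.8 m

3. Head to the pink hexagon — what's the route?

turn left 129°, forward 5.2 m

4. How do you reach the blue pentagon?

turn right 167°, forward 5.8 m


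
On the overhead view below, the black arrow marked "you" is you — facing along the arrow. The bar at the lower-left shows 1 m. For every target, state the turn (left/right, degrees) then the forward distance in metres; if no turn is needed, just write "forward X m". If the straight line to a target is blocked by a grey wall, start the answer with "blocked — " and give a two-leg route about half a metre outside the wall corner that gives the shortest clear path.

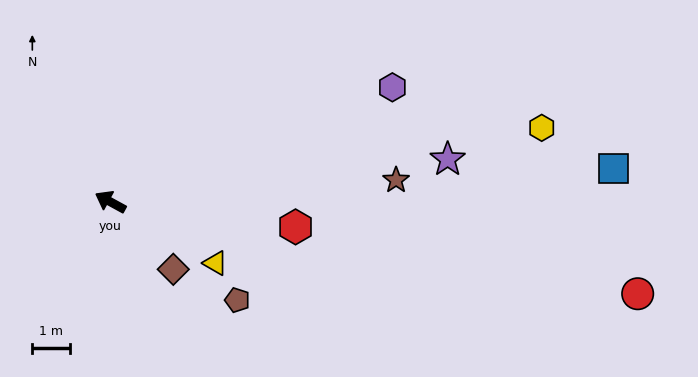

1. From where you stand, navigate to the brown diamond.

turn left 162°, forward 2.5 m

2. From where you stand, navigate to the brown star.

turn right 147°, forward 7.7 m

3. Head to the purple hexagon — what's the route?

turn right 129°, forward 8.2 m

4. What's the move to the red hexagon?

turn right 159°, forward 5.0 m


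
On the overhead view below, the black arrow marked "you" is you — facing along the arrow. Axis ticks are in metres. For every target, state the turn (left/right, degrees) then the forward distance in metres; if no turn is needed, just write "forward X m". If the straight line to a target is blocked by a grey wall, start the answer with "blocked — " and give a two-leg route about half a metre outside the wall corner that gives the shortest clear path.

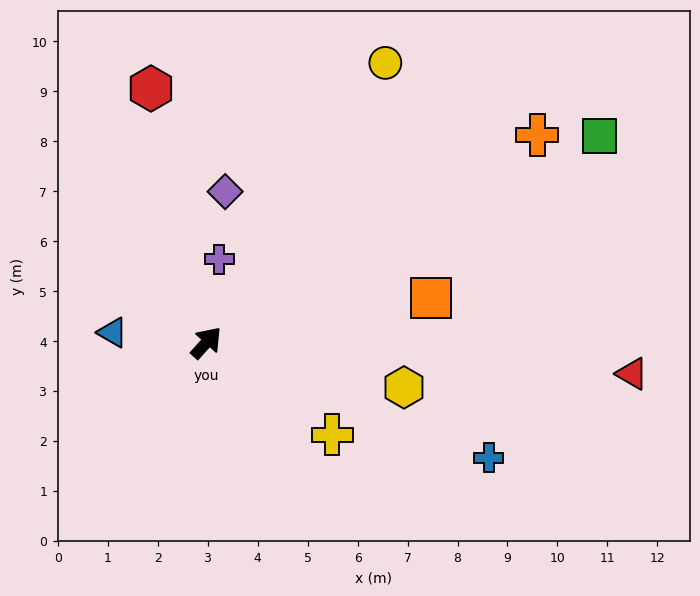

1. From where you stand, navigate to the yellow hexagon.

turn right 61°, forward 4.1 m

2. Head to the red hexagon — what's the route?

turn left 54°, forward 5.2 m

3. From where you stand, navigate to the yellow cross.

turn right 84°, forward 3.1 m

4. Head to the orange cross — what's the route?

turn right 16°, forward 7.8 m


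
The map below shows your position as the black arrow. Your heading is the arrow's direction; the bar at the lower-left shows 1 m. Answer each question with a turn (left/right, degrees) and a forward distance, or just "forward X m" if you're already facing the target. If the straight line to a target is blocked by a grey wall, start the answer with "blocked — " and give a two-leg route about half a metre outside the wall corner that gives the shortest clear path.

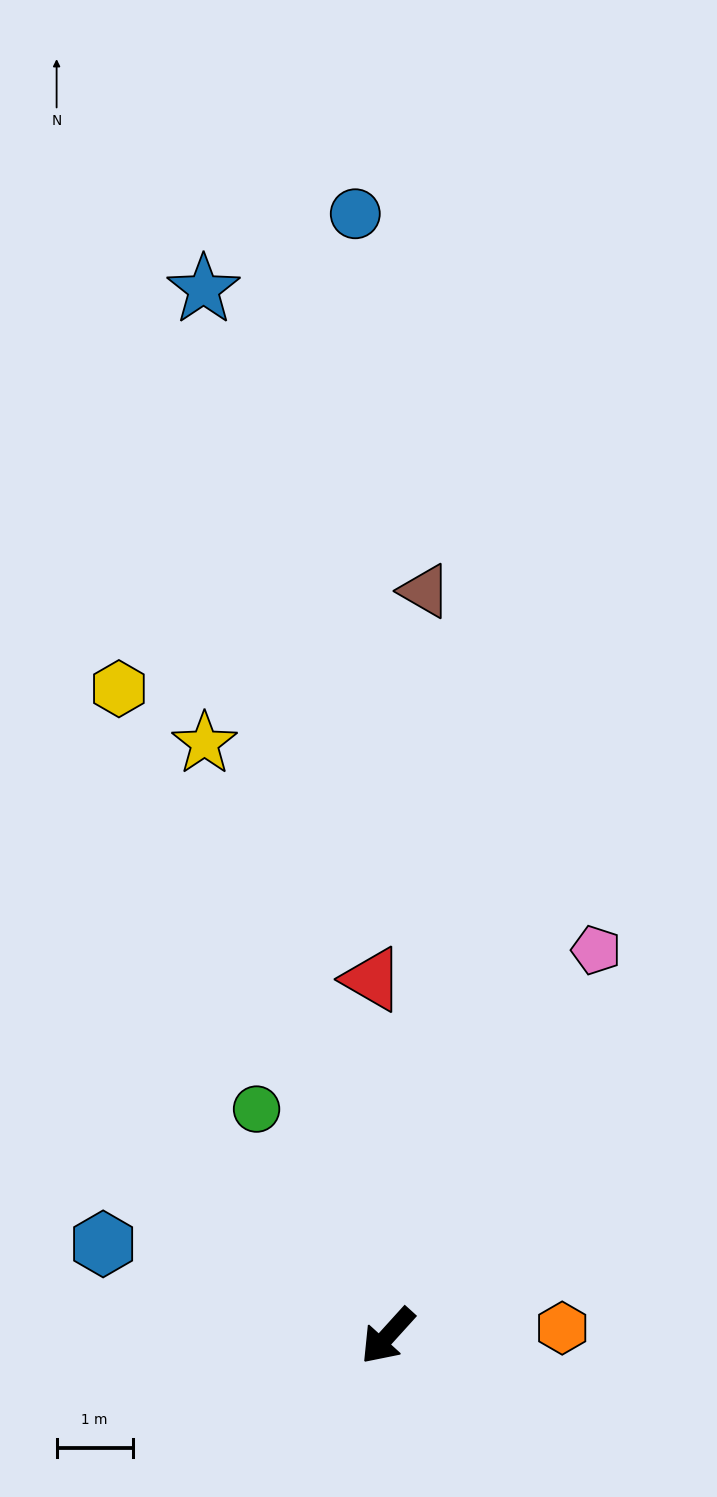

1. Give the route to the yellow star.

turn right 121°, forward 8.1 m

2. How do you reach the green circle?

turn right 108°, forward 3.4 m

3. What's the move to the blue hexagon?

turn right 66°, forward 3.9 m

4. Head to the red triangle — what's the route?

turn right 135°, forward 4.7 m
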